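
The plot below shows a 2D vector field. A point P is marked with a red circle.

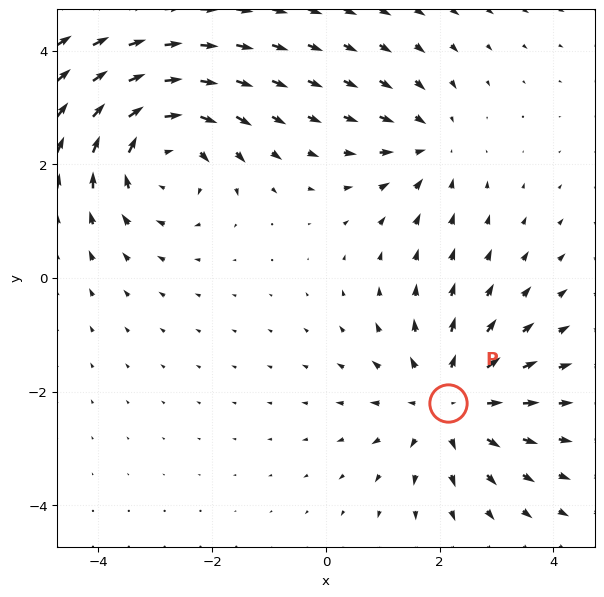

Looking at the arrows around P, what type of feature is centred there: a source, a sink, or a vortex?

source

At P (2.1, -2.2) the arrows spread outward. Divergence about +4, curl ≈0 — positive divergence with near-zero curl is a source.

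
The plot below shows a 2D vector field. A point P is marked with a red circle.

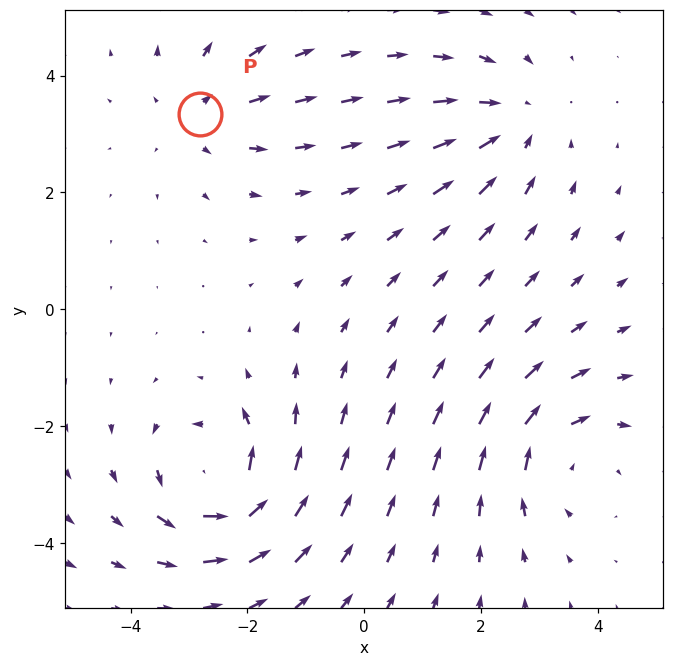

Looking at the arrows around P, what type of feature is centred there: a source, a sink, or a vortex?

At P (-2.8, 3.3) the arrows spread outward. Divergence about +3, curl ≈0 — positive divergence with near-zero curl is a source.

source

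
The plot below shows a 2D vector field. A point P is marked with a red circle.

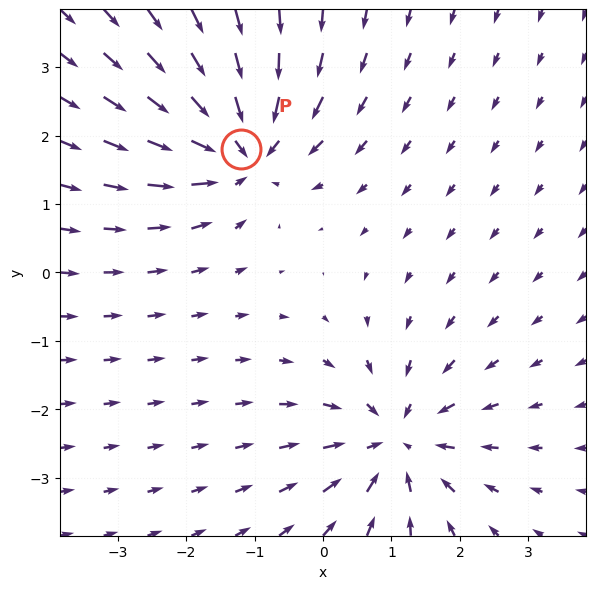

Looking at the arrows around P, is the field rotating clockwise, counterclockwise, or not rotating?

not rotating

Near P at (-1.2, 1.8) the arrows show no circulation. The curl there is ≈0.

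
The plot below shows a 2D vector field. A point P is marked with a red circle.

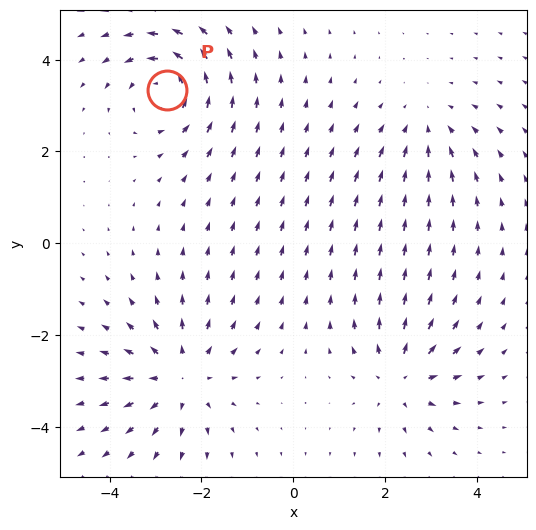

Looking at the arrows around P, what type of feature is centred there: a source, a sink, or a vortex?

At P (-2.7, 3.3) the arrows circulate counterclockwise. Divergence ≈0, curl about +5 — near-zero divergence with nonzero curl is a vortex.

vortex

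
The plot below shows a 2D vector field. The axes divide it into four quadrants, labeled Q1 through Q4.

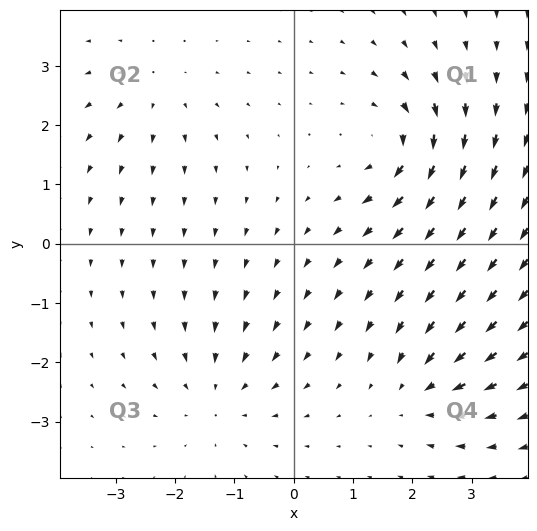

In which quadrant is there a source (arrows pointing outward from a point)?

The source sits at approximately (-2.3, 2.6), which lies in quadrant Q2. The divergence there is about +3, positive as expected for a source.

Q2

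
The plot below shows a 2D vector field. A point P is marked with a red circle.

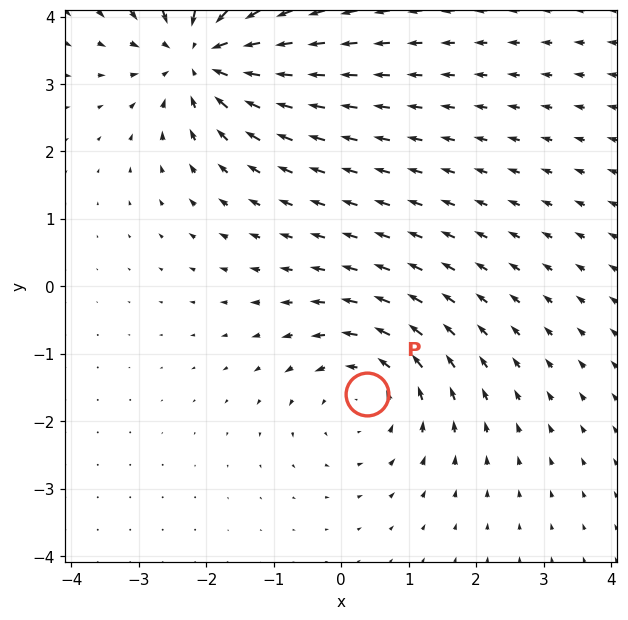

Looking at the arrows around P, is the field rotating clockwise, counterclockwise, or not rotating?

counterclockwise

Near P at (0.4, -1.6) the arrows circulate counterclockwise. The curl (z-component) there is about +3; positive curl means counterclockwise rotation.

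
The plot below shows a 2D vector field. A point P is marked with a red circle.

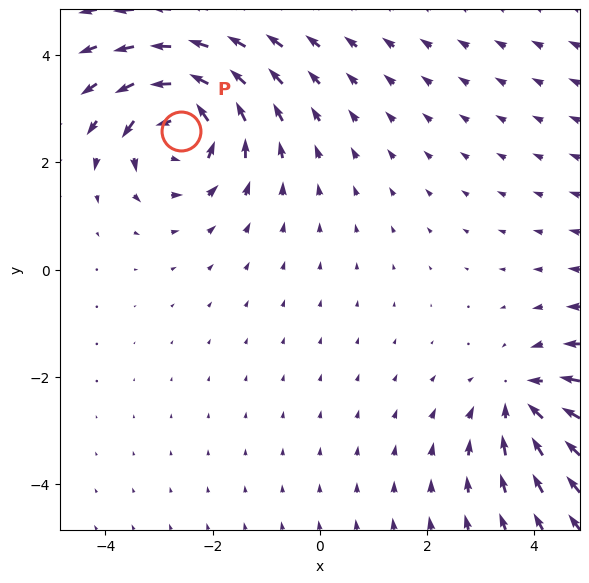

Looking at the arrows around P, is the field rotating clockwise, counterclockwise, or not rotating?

Near P at (-2.6, 2.6) the arrows circulate counterclockwise. The curl (z-component) there is about +5; positive curl means counterclockwise rotation.

counterclockwise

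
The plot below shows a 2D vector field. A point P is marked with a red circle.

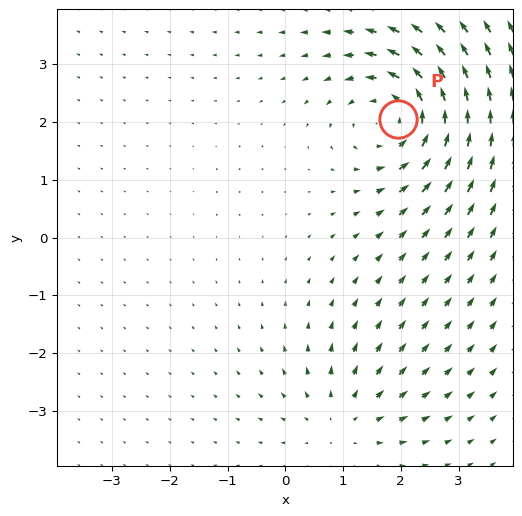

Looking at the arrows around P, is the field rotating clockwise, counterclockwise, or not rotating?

Near P at (2.0, 2.1) the arrows circulate counterclockwise. The curl (z-component) there is about +5; positive curl means counterclockwise rotation.

counterclockwise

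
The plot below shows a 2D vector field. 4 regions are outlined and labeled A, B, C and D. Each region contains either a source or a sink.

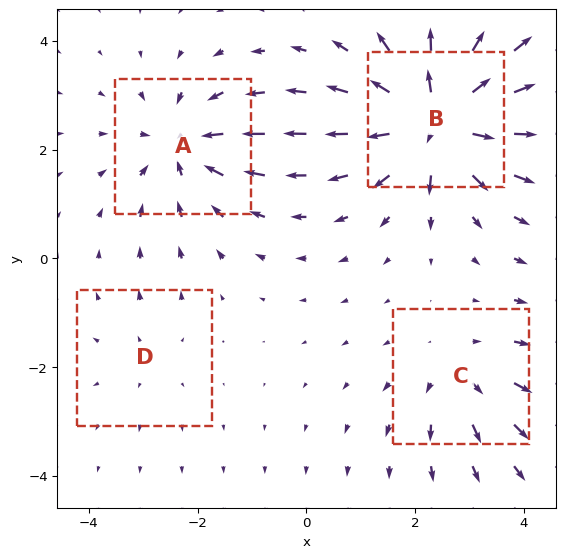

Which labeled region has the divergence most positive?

Divergence at each region's feature centre — A: about -5, B: about +8, C: about +3, D: about +2. Region B is most positive.

B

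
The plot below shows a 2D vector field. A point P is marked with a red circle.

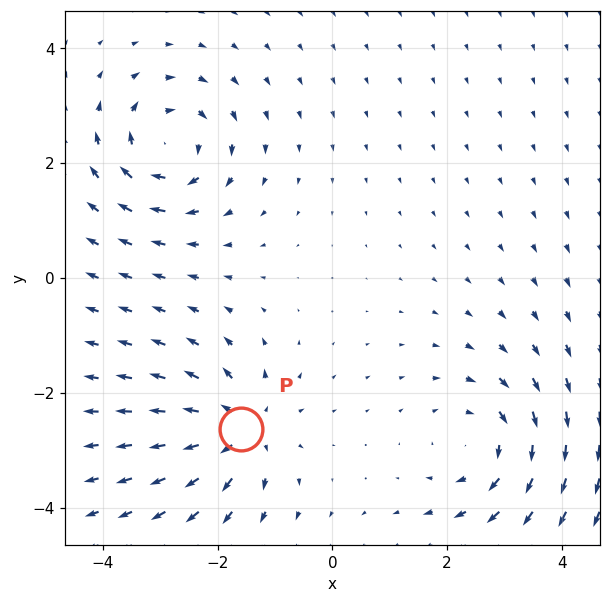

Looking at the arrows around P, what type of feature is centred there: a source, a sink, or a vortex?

source

At P (-1.6, -2.6) the arrows spread outward. Divergence about +4, curl ≈0 — positive divergence with near-zero curl is a source.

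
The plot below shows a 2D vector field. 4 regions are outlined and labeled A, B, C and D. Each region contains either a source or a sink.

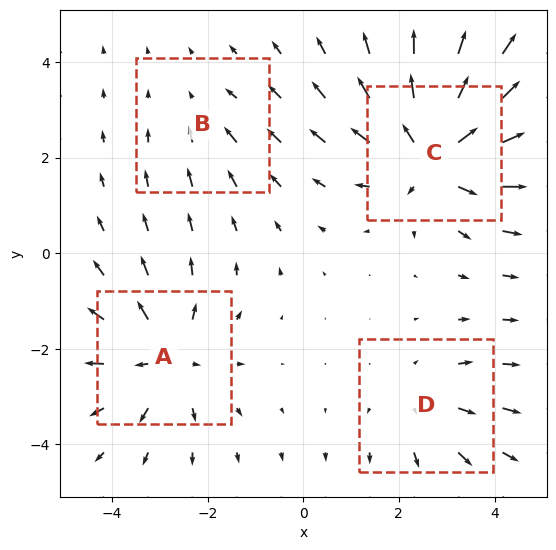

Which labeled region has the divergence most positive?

Divergence at each region's feature centre — A: about +4, B: about -2, C: about +6, D: about +3. Region C is most positive.

C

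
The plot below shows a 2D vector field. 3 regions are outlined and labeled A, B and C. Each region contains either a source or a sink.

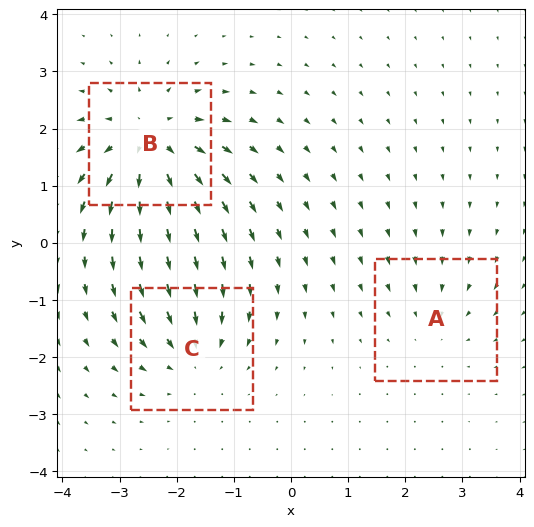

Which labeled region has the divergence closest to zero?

Divergence at each region's feature centre — A: about -2, B: about +5, C: about -3. Region A is closest to zero.

A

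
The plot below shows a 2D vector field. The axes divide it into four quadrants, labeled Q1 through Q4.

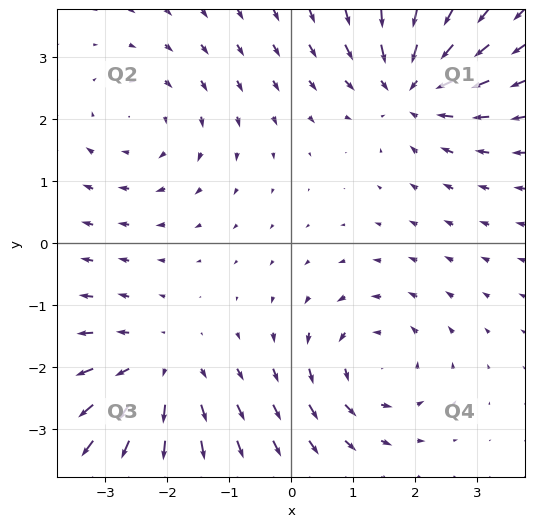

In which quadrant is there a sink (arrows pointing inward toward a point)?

Q1

The sink sits at approximately (1.9, 2.5), which lies in quadrant Q1. The divergence there is about -5, negative as expected for a sink.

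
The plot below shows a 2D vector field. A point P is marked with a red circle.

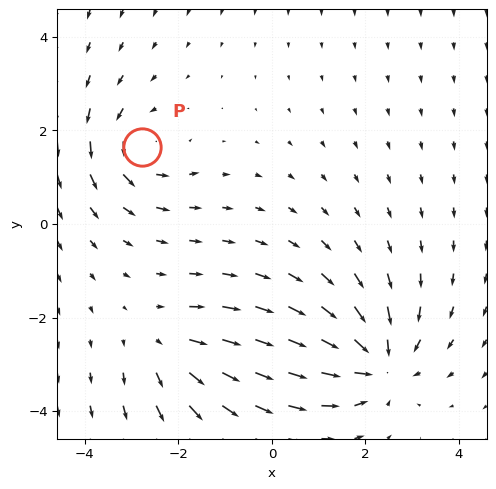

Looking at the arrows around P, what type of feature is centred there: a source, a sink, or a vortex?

At P (-2.8, 1.7) the arrows circulate counterclockwise. Divergence ≈0, curl about +3 — near-zero divergence with nonzero curl is a vortex.

vortex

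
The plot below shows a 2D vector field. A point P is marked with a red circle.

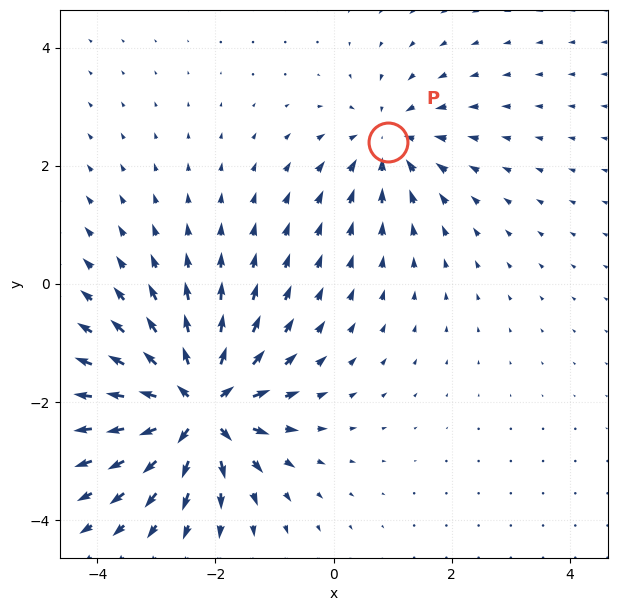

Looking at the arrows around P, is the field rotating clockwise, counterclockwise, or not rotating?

Near P at (0.9, 2.4) the arrows show no circulation. The curl there is ≈0.

not rotating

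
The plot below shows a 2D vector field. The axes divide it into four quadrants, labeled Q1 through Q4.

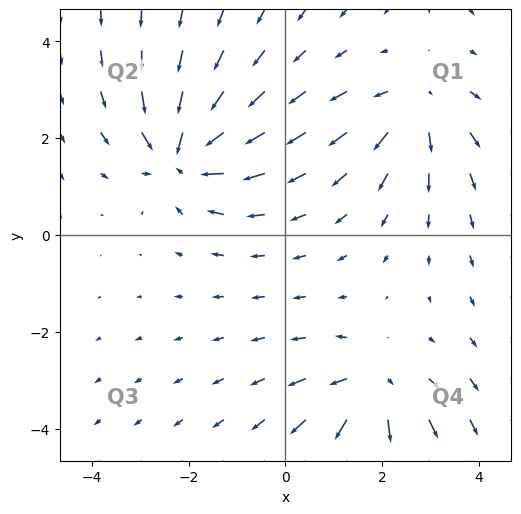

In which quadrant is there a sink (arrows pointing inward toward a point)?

The sink sits at approximately (-2.1, 1.7), which lies in quadrant Q2. The divergence there is about -5, negative as expected for a sink.

Q2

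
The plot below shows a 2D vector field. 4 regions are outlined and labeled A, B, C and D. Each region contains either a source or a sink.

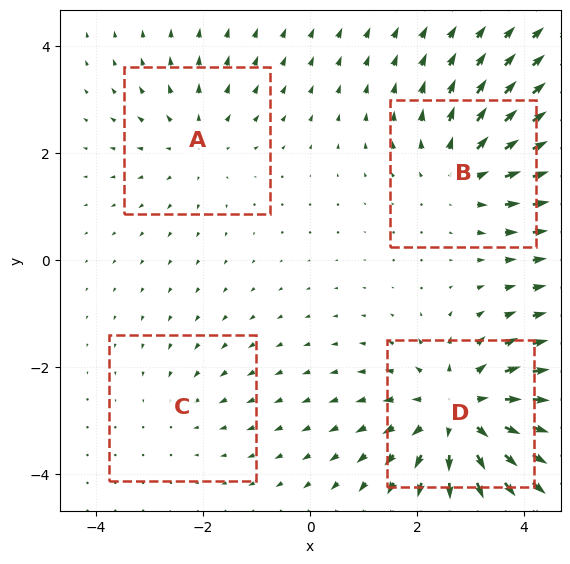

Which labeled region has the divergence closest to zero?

C

Divergence at each region's feature centre — A: about +3, B: about +4, C: about -2, D: about +6. Region C is closest to zero.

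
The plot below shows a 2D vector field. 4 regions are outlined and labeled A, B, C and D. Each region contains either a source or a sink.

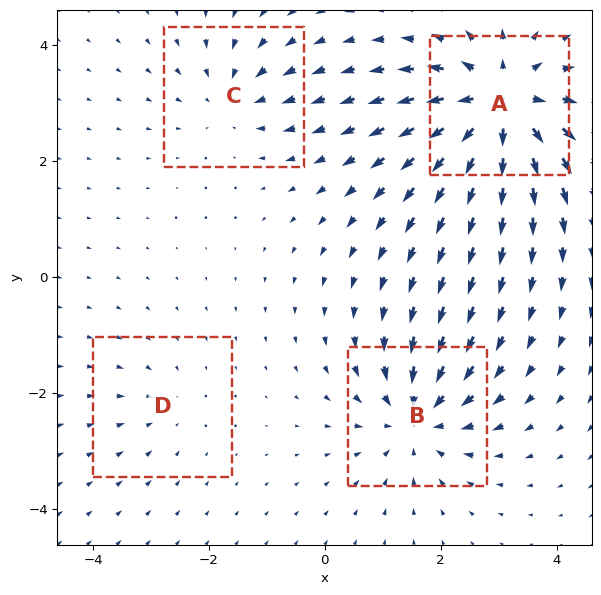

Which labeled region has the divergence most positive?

Divergence at each region's feature centre — A: about +8, B: about -5, C: about -4, D: about -2. Region A is most positive.

A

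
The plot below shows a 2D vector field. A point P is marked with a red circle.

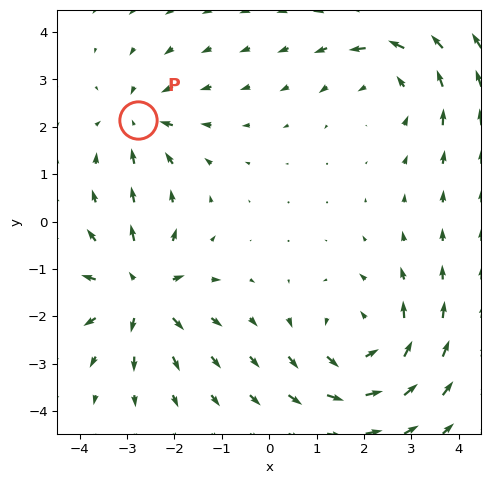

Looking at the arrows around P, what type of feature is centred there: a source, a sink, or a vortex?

sink

At P (-2.8, 2.1) the arrows converge inward. Divergence about -4, curl ≈0 — negative divergence with near-zero curl is a sink.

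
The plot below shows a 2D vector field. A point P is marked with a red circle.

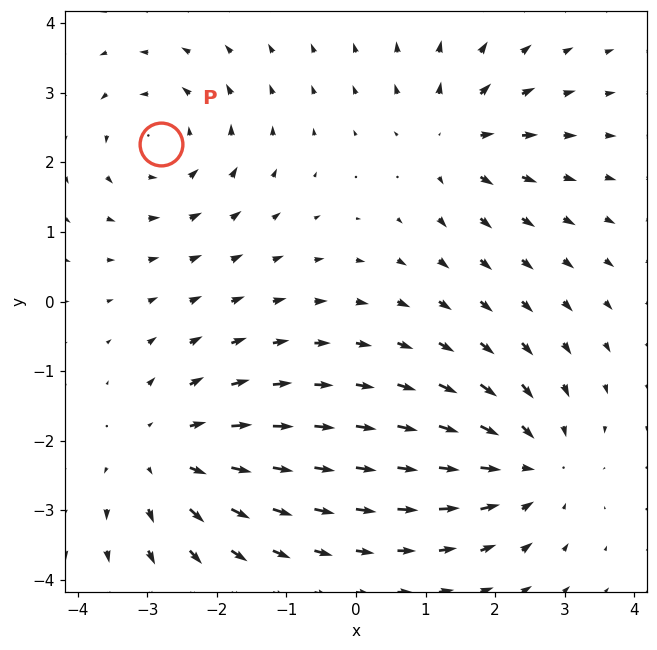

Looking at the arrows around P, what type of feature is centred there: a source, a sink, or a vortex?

vortex

At P (-2.8, 2.3) the arrows circulate counterclockwise. Divergence ≈0, curl about +4 — near-zero divergence with nonzero curl is a vortex.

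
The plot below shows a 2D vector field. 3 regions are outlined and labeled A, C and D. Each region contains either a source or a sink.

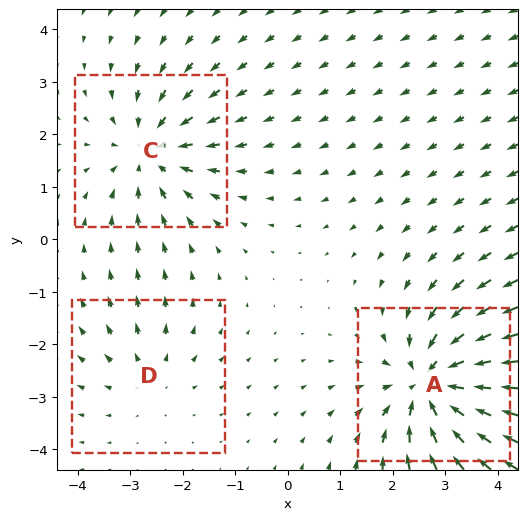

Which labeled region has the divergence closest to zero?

Divergence at each region's feature centre — A: about -5, C: about -4, D: about +2. Region D is closest to zero.

D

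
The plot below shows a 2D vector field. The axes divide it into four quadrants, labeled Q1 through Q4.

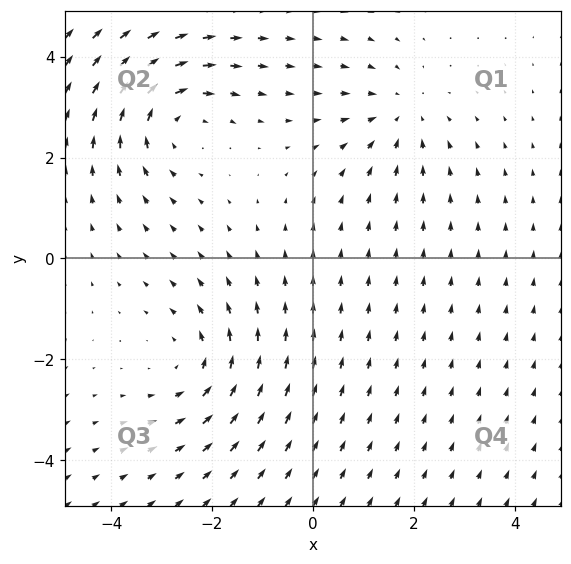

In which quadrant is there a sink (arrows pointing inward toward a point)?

Q1

The sink sits at approximately (1.7, 2.8), which lies in quadrant Q1. The divergence there is about -2, negative as expected for a sink.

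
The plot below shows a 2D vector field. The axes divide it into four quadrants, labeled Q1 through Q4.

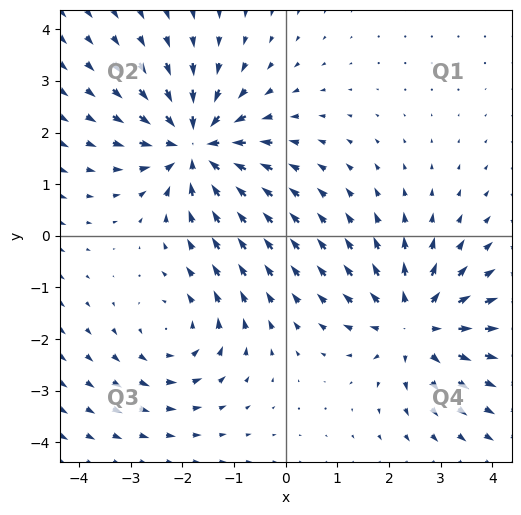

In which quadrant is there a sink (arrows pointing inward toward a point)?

The sink sits at approximately (-1.7, 1.7), which lies in quadrant Q2. The divergence there is about -6, negative as expected for a sink.

Q2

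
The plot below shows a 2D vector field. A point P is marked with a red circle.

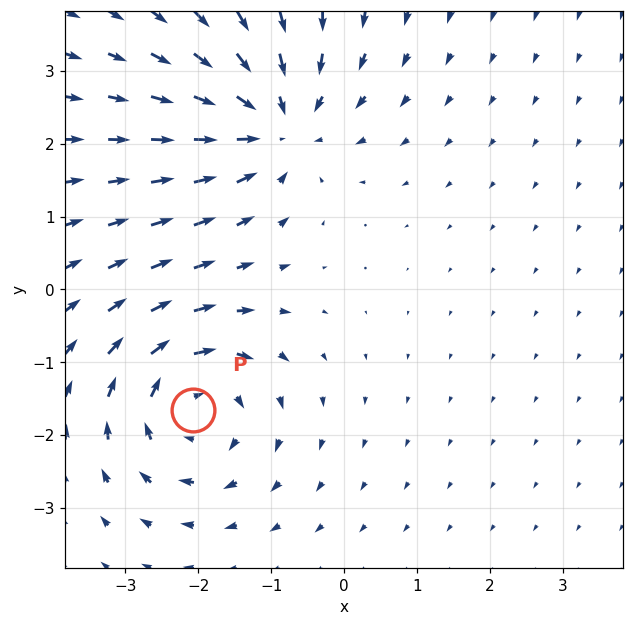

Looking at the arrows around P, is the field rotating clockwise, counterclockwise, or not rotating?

Near P at (-2.1, -1.7) the arrows circulate clockwise. The curl (z-component) there is about -4; negative curl means clockwise rotation.

clockwise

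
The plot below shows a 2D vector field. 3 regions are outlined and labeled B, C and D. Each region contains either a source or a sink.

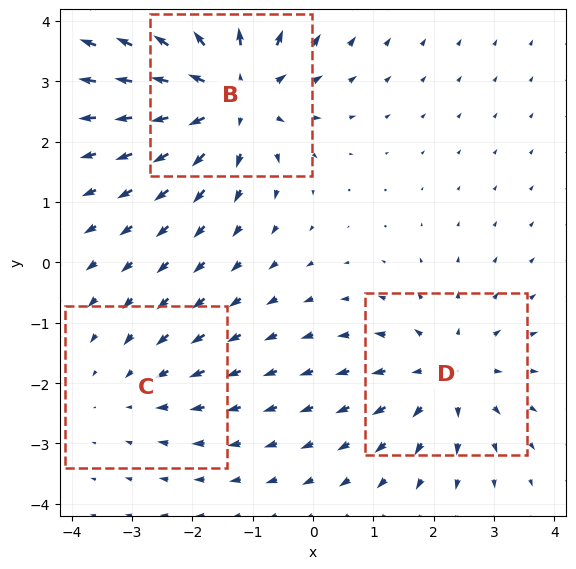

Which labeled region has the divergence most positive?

Divergence at each region's feature centre — B: about +4, C: about -2, D: about +3. Region B is most positive.

B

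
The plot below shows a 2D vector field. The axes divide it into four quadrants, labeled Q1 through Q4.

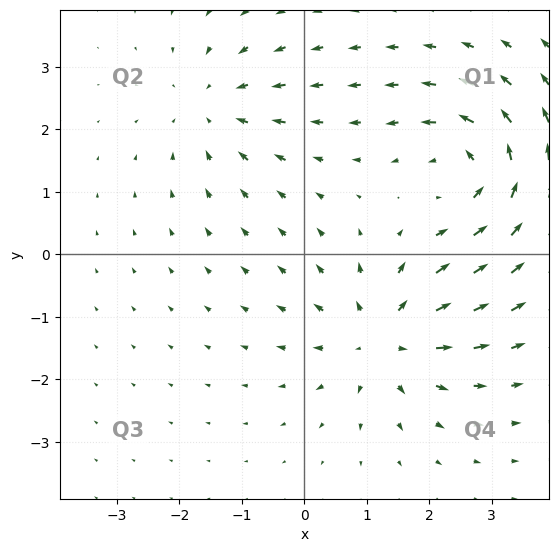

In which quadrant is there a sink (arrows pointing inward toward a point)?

Q2

The sink sits at approximately (-1.4, 2.4), which lies in quadrant Q2. The divergence there is about -3, negative as expected for a sink.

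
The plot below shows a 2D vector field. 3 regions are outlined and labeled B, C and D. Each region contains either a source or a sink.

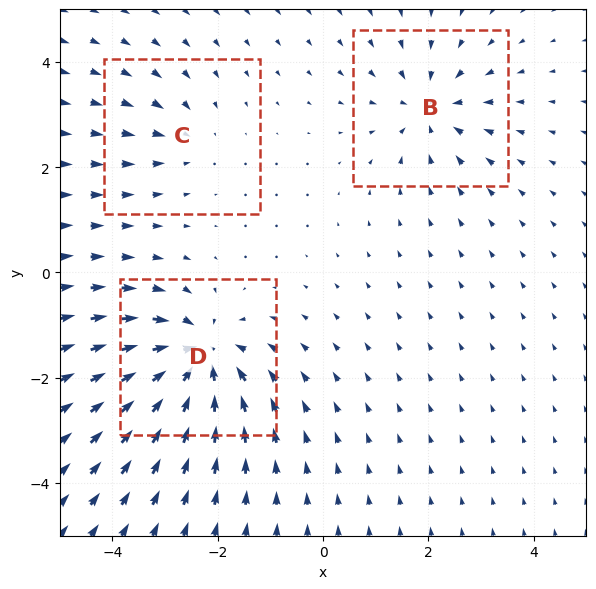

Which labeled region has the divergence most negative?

Divergence at each region's feature centre — B: about -4, C: about -2, D: about -6. Region D is most negative.

D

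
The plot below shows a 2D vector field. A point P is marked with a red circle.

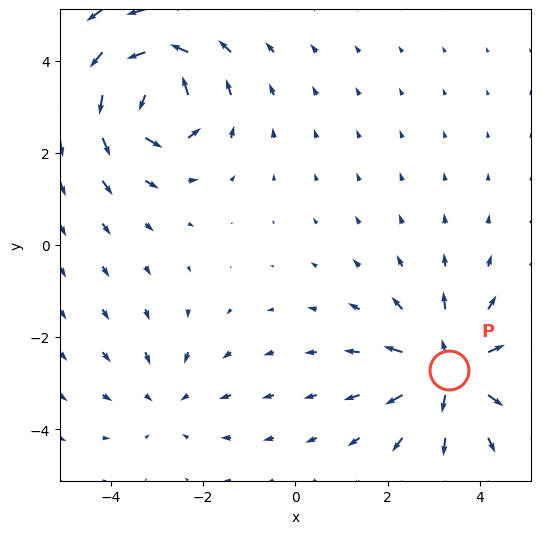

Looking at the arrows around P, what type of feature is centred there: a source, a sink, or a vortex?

At P (3.3, -2.7) the arrows spread outward. Divergence about +5, curl ≈0 — positive divergence with near-zero curl is a source.

source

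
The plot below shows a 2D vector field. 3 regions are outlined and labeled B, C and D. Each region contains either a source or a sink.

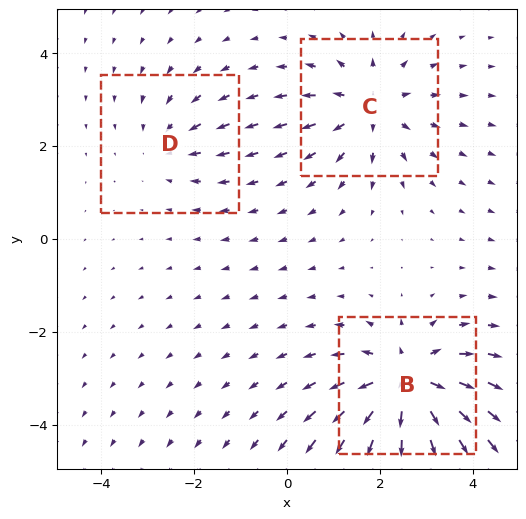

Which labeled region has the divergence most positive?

Divergence at each region's feature centre — B: about +5, C: about +3, D: about -2. Region B is most positive.

B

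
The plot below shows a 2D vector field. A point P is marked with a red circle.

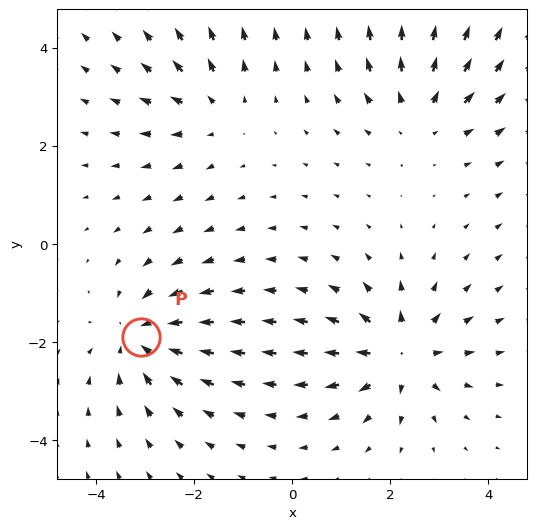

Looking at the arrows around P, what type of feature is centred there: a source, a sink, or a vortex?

At P (-3.1, -1.9) the arrows converge inward. Divergence about -5, curl ≈0 — negative divergence with near-zero curl is a sink.

sink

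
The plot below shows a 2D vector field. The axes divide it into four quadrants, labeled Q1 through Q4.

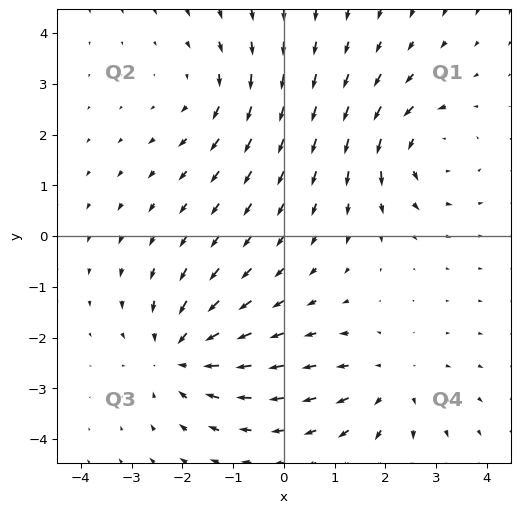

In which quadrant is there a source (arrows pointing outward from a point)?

Q4

The source sits at approximately (2.1, -2.9), which lies in quadrant Q4. The divergence there is about +3, positive as expected for a source.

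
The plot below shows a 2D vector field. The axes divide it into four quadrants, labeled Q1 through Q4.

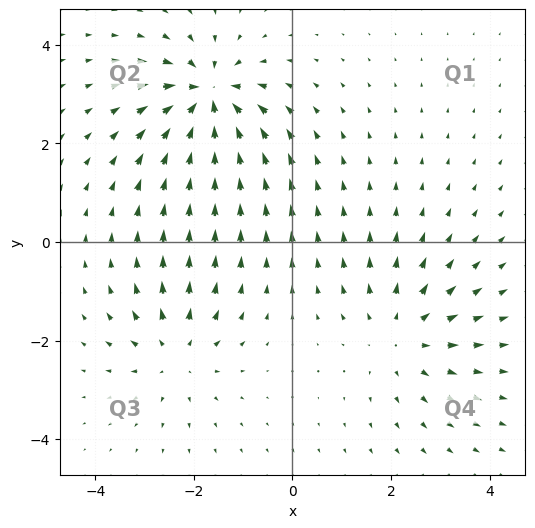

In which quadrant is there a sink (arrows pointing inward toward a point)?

Q2

The sink sits at approximately (-1.7, 3.0), which lies in quadrant Q2. The divergence there is about -6, negative as expected for a sink.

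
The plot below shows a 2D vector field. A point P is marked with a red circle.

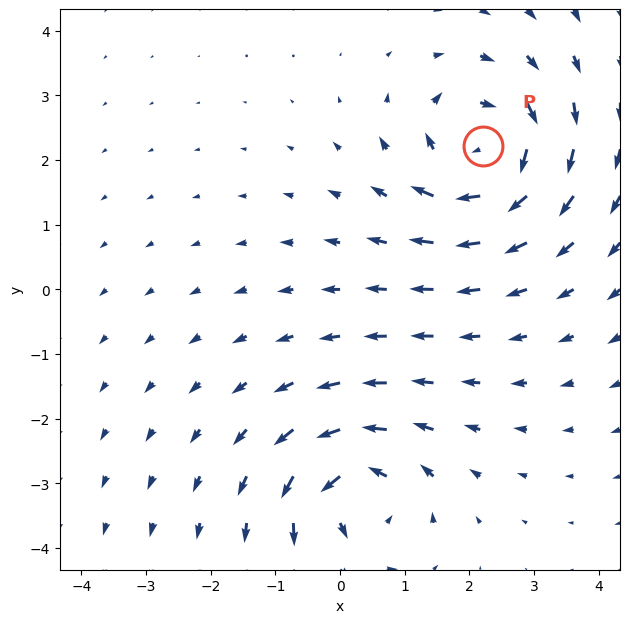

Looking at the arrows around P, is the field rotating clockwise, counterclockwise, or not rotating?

Near P at (2.2, 2.2) the arrows circulate clockwise. The curl (z-component) there is about -6; negative curl means clockwise rotation.

clockwise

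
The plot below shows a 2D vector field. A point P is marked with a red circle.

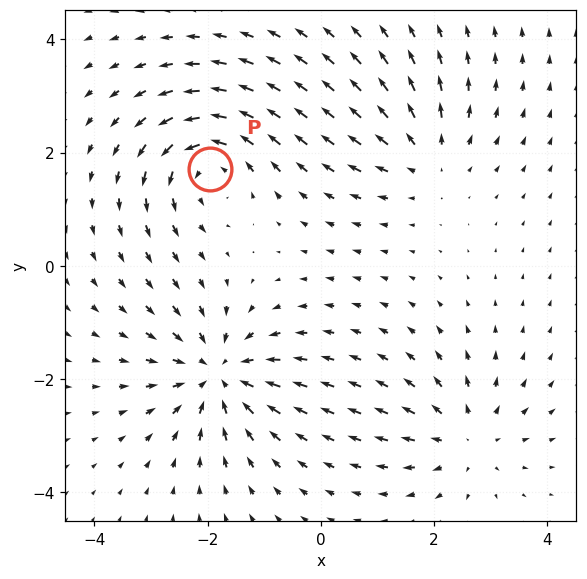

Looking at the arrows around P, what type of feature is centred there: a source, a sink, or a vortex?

At P (-2.0, 1.7) the arrows circulate counterclockwise. Divergence ≈0, curl about +5 — near-zero divergence with nonzero curl is a vortex.

vortex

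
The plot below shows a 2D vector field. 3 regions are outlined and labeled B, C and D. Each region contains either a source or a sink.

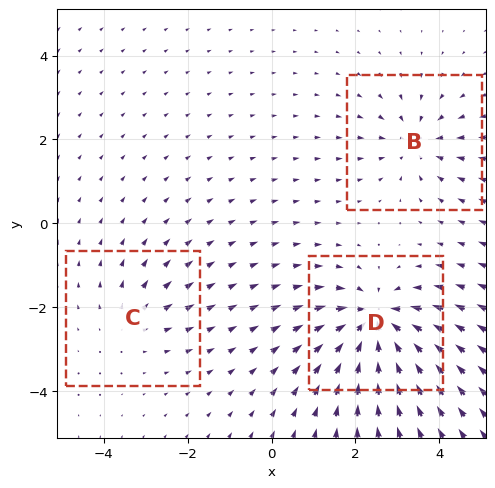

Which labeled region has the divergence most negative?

D

Divergence at each region's feature centre — B: about -3, C: about +2, D: about -6. Region D is most negative.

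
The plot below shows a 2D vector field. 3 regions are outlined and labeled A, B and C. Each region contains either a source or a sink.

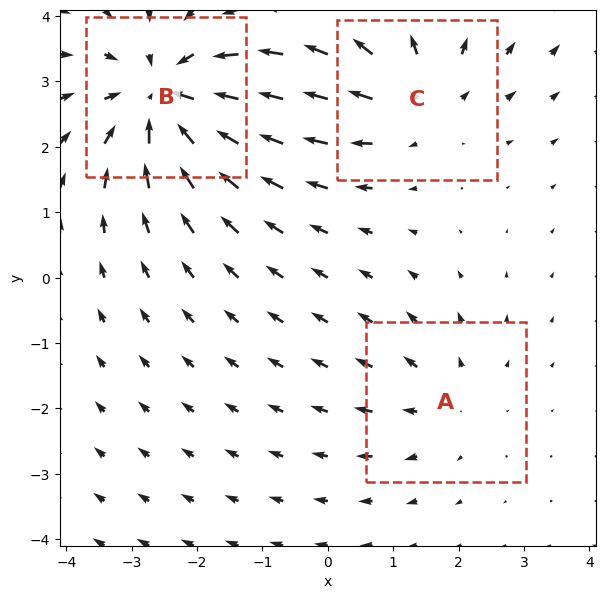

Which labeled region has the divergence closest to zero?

A

Divergence at each region's feature centre — A: about +2, B: about -5, C: about +3. Region A is closest to zero.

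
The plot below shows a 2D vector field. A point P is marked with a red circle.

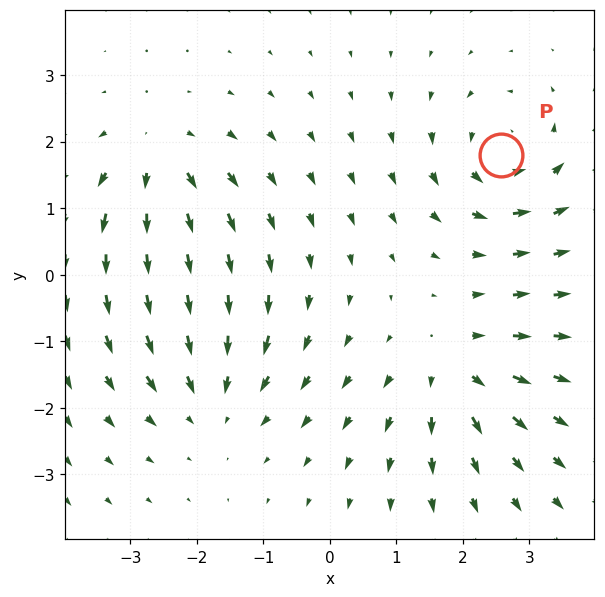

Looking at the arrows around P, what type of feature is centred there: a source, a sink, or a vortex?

At P (2.6, 1.8) the arrows circulate counterclockwise. Divergence ≈0, curl about +4 — near-zero divergence with nonzero curl is a vortex.

vortex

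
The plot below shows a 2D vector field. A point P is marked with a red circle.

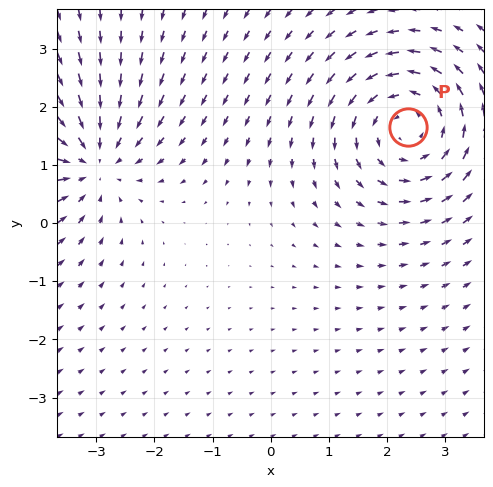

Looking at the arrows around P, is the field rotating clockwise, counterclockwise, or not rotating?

counterclockwise

Near P at (2.4, 1.6) the arrows circulate counterclockwise. The curl (z-component) there is about +4; positive curl means counterclockwise rotation.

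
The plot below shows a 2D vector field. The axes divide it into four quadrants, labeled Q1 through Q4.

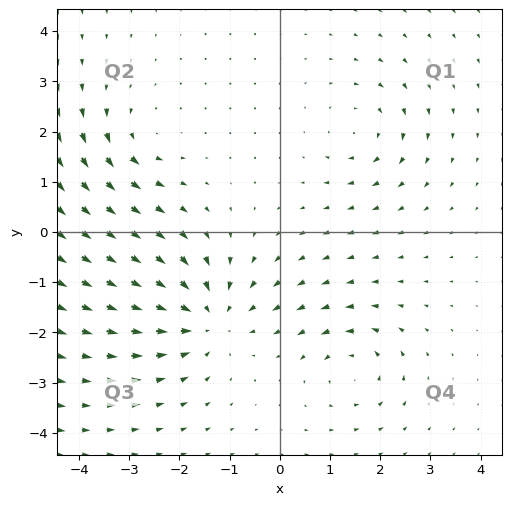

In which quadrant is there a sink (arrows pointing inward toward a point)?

Q3

The sink sits at approximately (-1.4, -1.7), which lies in quadrant Q3. The divergence there is about -5, negative as expected for a sink.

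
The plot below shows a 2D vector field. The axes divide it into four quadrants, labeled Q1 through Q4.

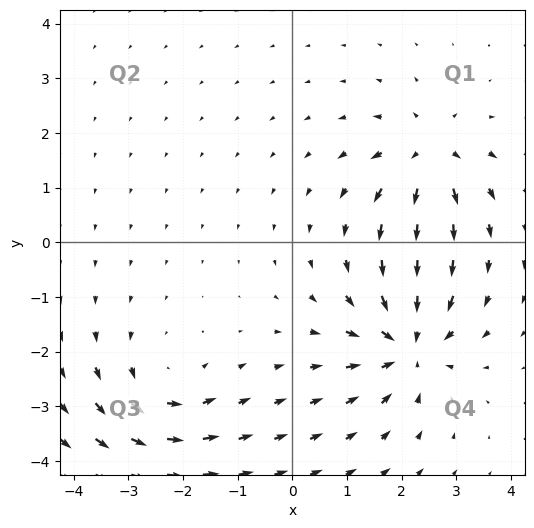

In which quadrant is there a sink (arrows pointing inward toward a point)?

Q4

The sink sits at approximately (2.1, -1.9), which lies in quadrant Q4. The divergence there is about -5, negative as expected for a sink.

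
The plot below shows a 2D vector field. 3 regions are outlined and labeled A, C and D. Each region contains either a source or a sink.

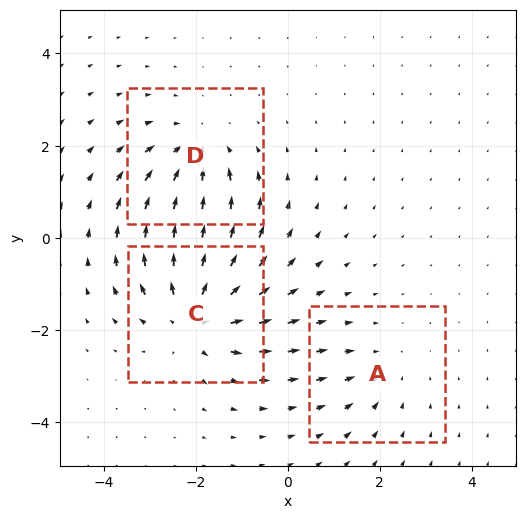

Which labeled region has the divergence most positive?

C

Divergence at each region's feature centre — A: about -2, C: about +4, D: about -3. Region C is most positive.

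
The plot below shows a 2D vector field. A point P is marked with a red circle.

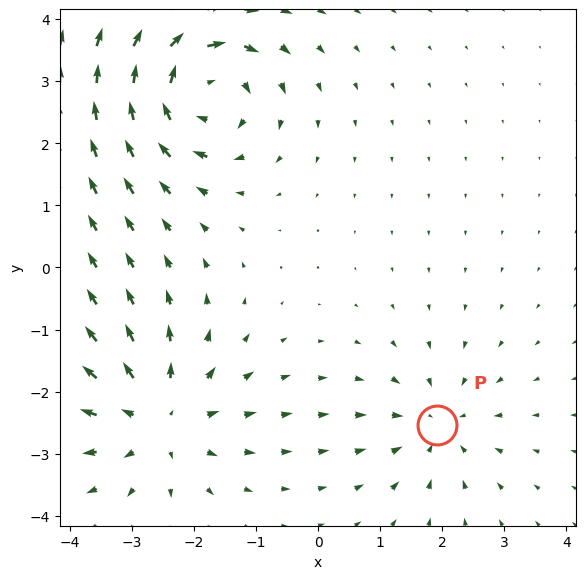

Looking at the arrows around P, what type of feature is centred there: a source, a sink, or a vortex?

sink

At P (1.9, -2.5) the arrows converge inward. Divergence about -3, curl ≈0 — negative divergence with near-zero curl is a sink.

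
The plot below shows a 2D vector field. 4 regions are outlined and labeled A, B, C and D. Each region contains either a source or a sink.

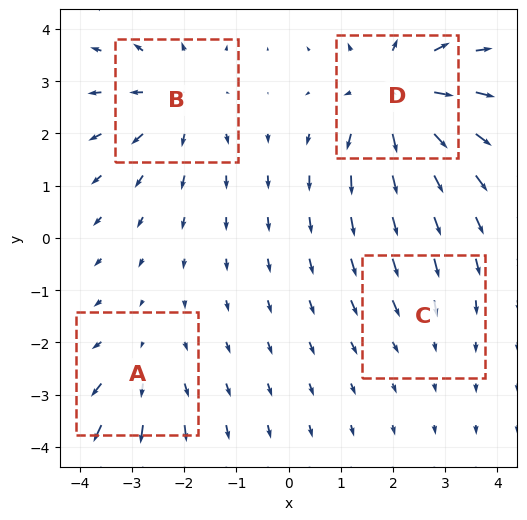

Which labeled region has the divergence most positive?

D

Divergence at each region's feature centre — A: about +3, B: about +4, C: about -2, D: about +6. Region D is most positive.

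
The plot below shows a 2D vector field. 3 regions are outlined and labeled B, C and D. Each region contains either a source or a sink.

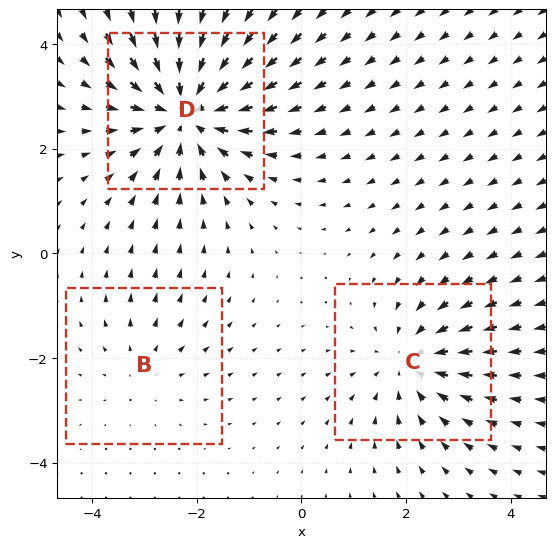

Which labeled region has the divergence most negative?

D

Divergence at each region's feature centre — B: about +2, C: about -3, D: about -5. Region D is most negative.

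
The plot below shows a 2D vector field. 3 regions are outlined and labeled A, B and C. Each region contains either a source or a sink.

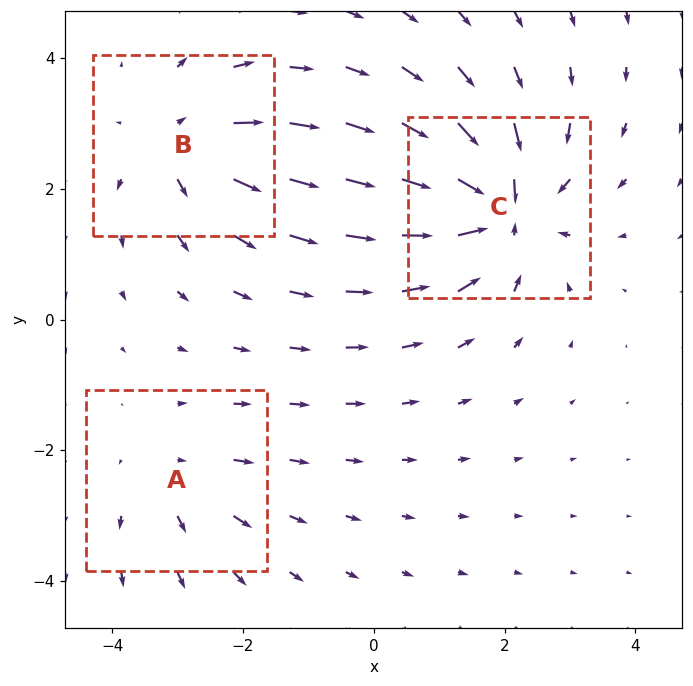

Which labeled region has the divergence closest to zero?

A

Divergence at each region's feature centre — A: about +2, B: about +3, C: about -5. Region A is closest to zero.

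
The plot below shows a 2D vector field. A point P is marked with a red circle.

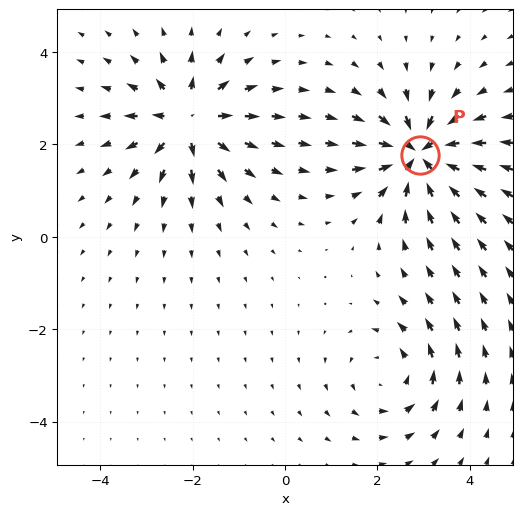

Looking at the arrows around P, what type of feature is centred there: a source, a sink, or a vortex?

At P (2.9, 1.8) the arrows converge inward. Divergence about -7, curl ≈0 — negative divergence with near-zero curl is a sink.

sink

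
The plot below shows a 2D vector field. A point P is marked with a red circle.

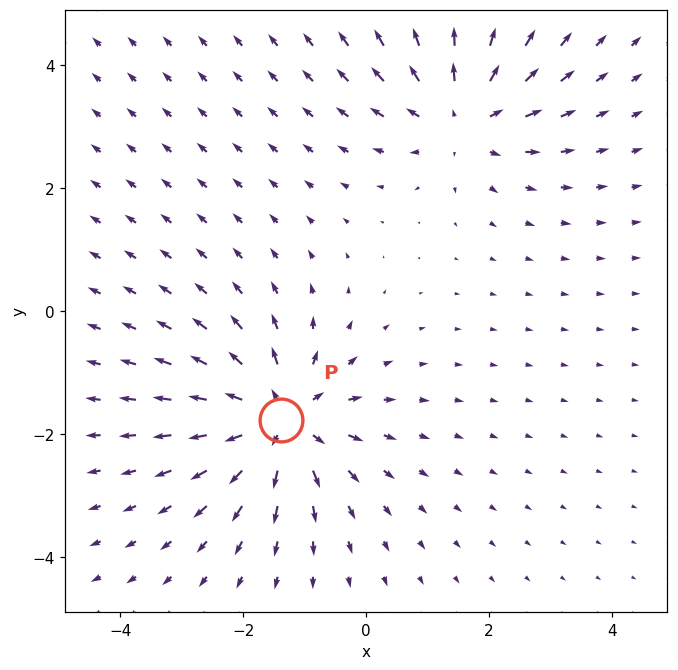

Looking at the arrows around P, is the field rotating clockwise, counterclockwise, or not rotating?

Near P at (-1.4, -1.8) the arrows show no circulation. The curl there is ≈0.

not rotating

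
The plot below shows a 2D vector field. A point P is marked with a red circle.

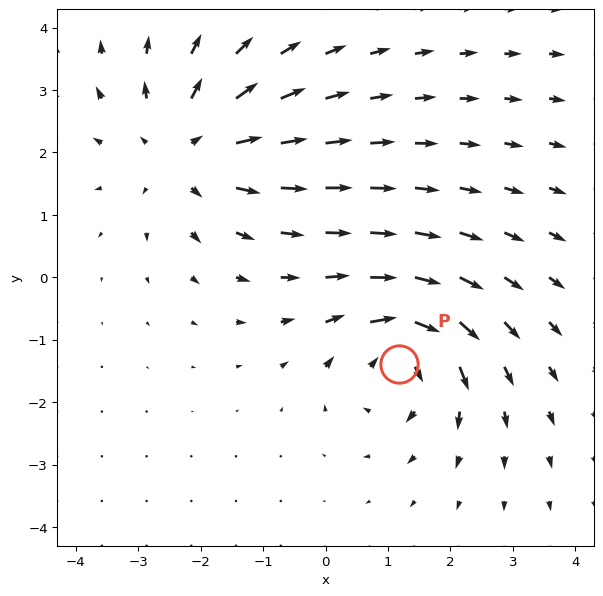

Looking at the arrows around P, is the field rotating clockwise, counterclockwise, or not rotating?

Near P at (1.2, -1.4) the arrows circulate clockwise. The curl (z-component) there is about -5; negative curl means clockwise rotation.

clockwise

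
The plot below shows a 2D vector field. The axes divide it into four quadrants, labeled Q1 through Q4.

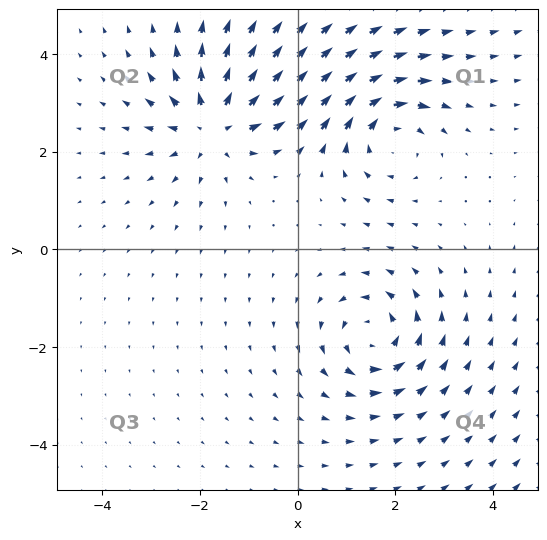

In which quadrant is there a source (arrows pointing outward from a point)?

Q2

The source sits at approximately (-1.7, 2.5), which lies in quadrant Q2. The divergence there is about +5, positive as expected for a source.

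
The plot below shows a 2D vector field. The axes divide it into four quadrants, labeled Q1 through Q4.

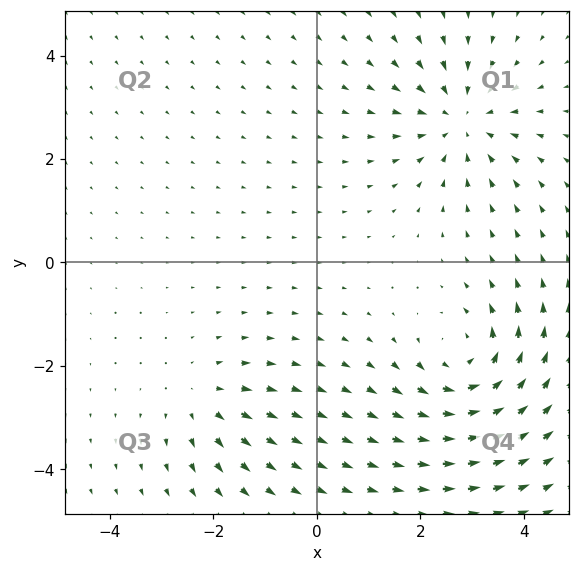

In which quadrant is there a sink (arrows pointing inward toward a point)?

Q1

The sink sits at approximately (2.8, 2.8), which lies in quadrant Q1. The divergence there is about -5, negative as expected for a sink.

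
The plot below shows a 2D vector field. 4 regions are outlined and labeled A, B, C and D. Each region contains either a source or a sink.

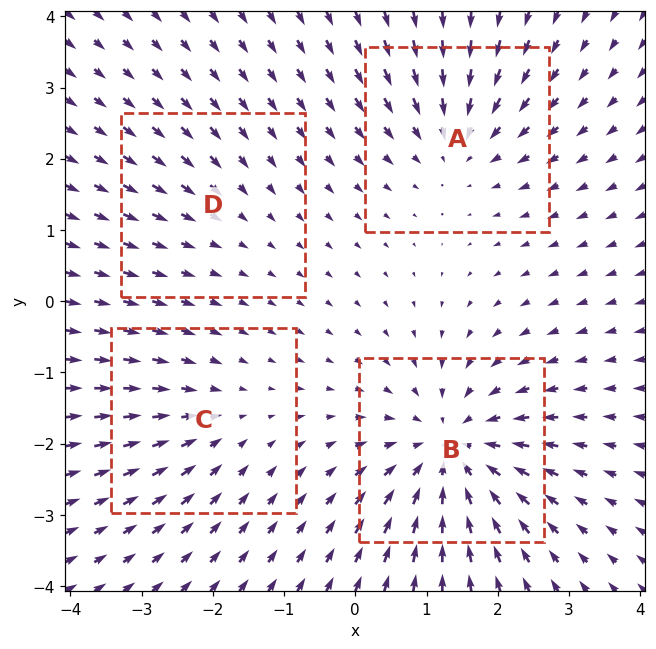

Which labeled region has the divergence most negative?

B

Divergence at each region's feature centre — A: about -4, B: about -7, C: about -3, D: about -2. Region B is most negative.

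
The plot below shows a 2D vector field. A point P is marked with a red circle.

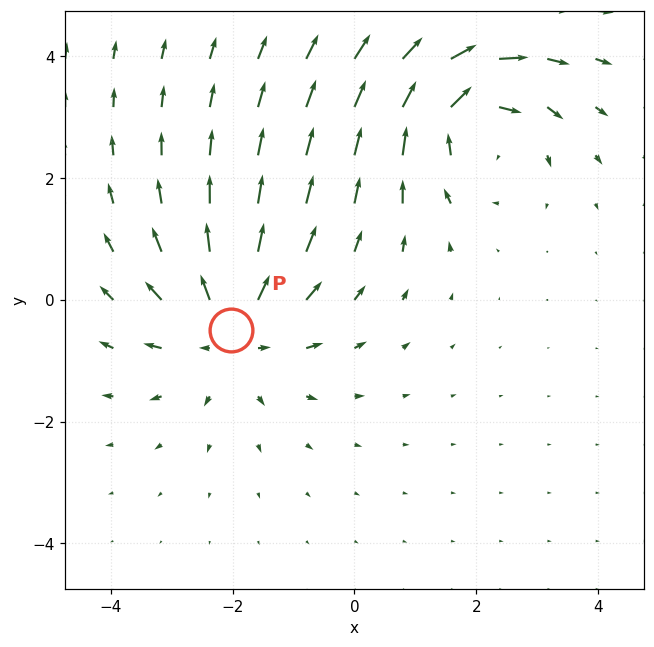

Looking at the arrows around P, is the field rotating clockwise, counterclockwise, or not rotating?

Near P at (-2.0, -0.5) the arrows show no circulation. The curl there is ≈0.

not rotating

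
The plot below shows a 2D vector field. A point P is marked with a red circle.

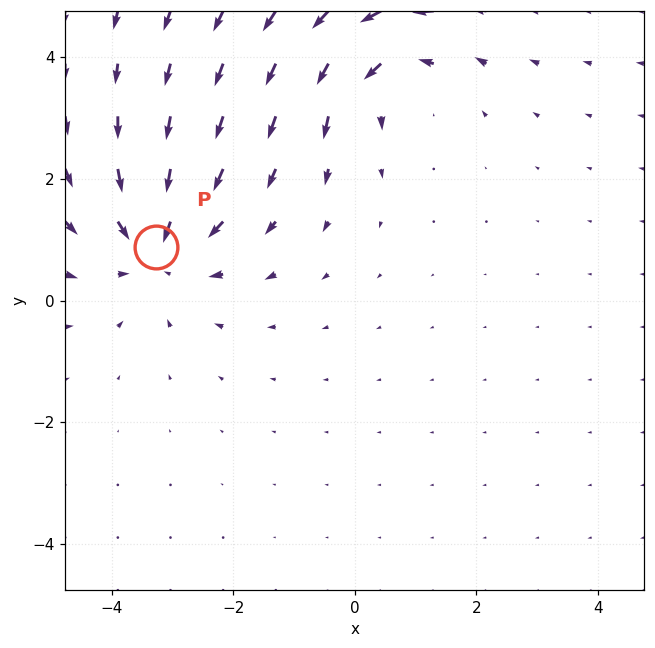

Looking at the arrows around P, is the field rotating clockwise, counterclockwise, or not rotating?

Near P at (-3.3, 0.9) the arrows show no circulation. The curl there is ≈0.

not rotating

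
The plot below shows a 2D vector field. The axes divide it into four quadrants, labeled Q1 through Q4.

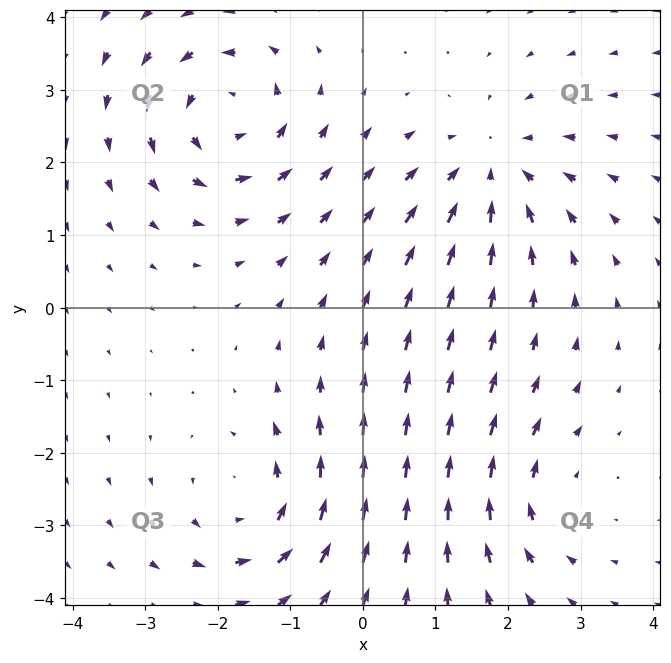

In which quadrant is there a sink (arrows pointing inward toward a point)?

Q1

The sink sits at approximately (1.8, 1.9), which lies in quadrant Q1. The divergence there is about -5, negative as expected for a sink.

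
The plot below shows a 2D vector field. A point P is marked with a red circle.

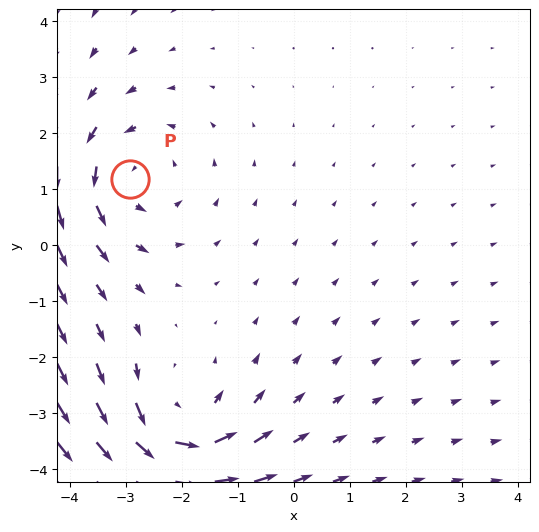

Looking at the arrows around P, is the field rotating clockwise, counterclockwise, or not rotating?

counterclockwise

Near P at (-2.9, 1.2) the arrows circulate counterclockwise. The curl (z-component) there is about +3; positive curl means counterclockwise rotation.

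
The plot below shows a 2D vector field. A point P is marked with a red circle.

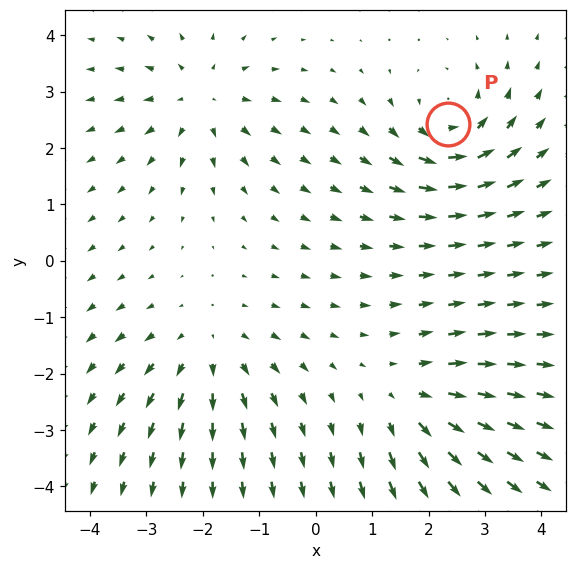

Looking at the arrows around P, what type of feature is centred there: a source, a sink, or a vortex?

At P (2.4, 2.4) the arrows circulate counterclockwise. Divergence ≈0, curl about +6 — near-zero divergence with nonzero curl is a vortex.

vortex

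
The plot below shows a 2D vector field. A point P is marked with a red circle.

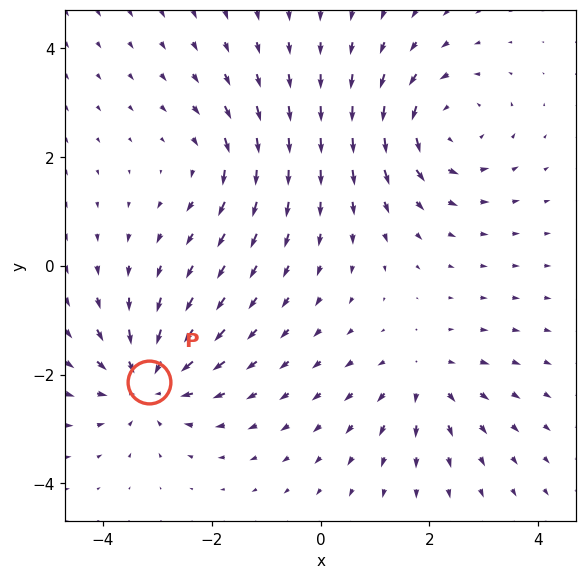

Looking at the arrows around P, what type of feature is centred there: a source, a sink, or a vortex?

At P (-3.2, -2.1) the arrows converge inward. Divergence about -6, curl ≈0 — negative divergence with near-zero curl is a sink.

sink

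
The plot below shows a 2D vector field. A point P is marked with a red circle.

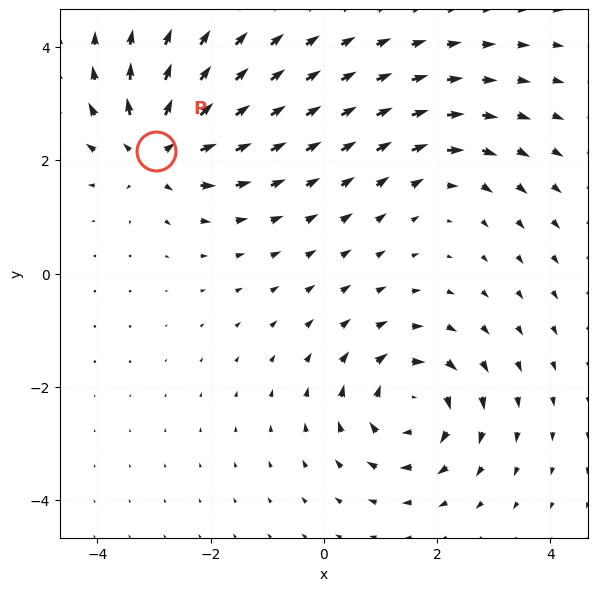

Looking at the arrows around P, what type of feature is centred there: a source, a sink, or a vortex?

source

At P (-3.0, 2.2) the arrows spread outward. Divergence about +6, curl ≈0 — positive divergence with near-zero curl is a source.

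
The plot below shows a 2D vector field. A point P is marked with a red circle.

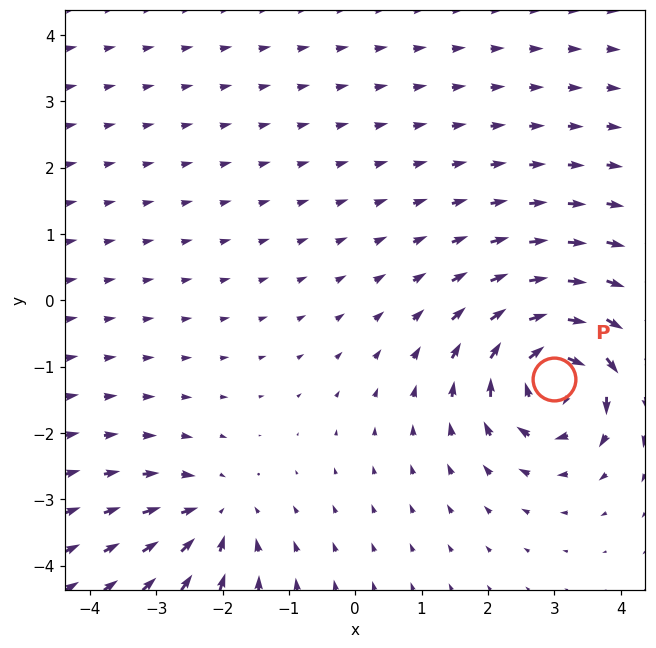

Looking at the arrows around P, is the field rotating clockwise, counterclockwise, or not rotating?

Near P at (3.0, -1.2) the arrows circulate clockwise. The curl (z-component) there is about -7; negative curl means clockwise rotation.

clockwise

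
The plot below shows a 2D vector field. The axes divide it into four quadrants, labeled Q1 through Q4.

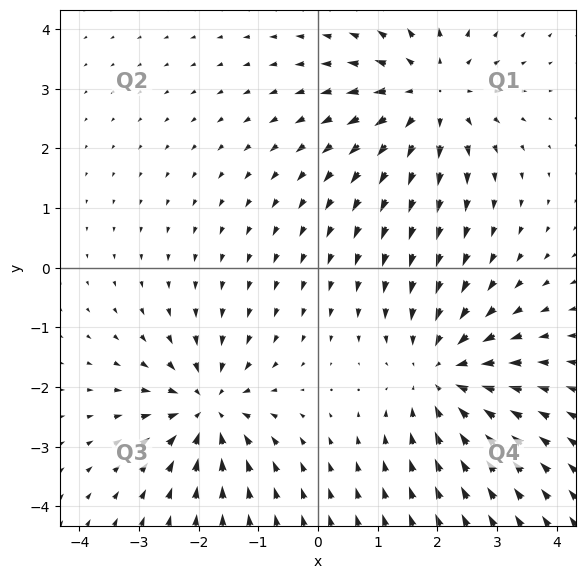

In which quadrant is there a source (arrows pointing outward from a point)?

Q1

The source sits at approximately (1.9, 2.9), which lies in quadrant Q1. The divergence there is about +4, positive as expected for a source.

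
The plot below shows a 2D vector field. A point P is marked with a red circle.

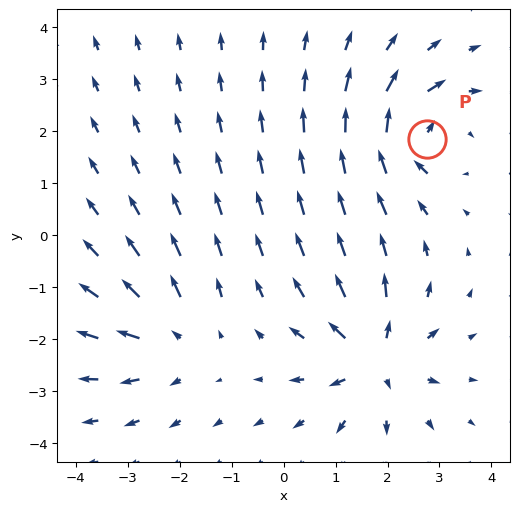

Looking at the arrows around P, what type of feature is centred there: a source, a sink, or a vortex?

At P (2.8, 1.8) the arrows circulate clockwise. Divergence ≈0, curl about -4 — near-zero divergence with nonzero curl is a vortex.

vortex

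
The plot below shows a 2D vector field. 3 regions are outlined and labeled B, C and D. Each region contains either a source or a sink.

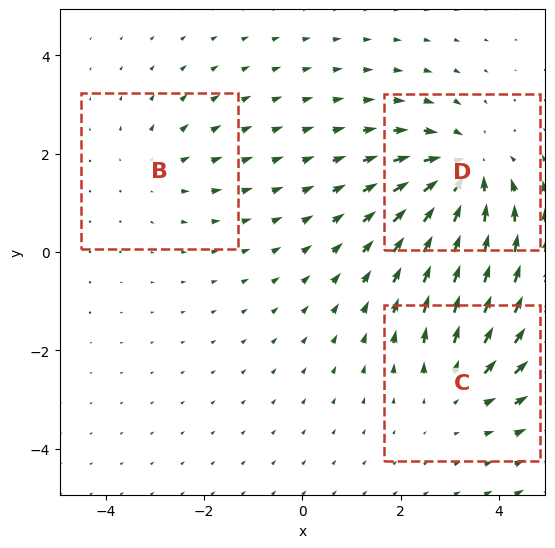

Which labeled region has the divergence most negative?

Divergence at each region's feature centre — B: about +2, C: about +3, D: about -4. Region D is most negative.

D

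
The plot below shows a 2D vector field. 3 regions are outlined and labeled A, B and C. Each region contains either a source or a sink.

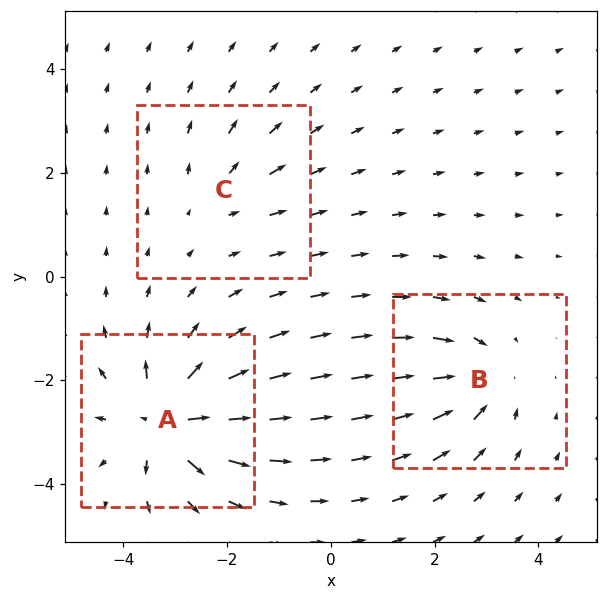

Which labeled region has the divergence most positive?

Divergence at each region's feature centre — A: about +6, B: about -4, C: about +2. Region A is most positive.

A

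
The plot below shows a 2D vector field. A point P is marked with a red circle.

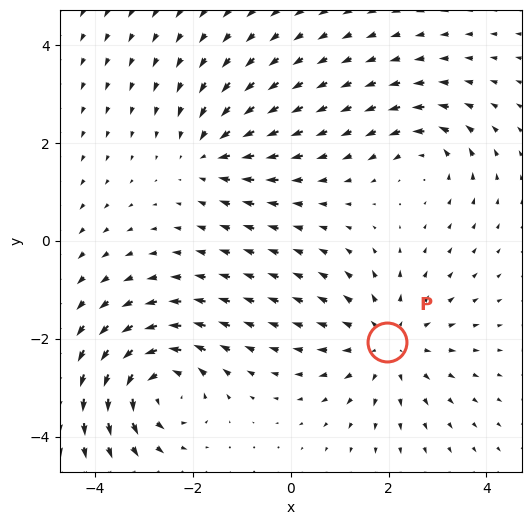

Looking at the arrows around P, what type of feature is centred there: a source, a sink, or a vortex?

At P (2.0, -2.1) the arrows spread outward. Divergence about +4, curl ≈0 — positive divergence with near-zero curl is a source.

source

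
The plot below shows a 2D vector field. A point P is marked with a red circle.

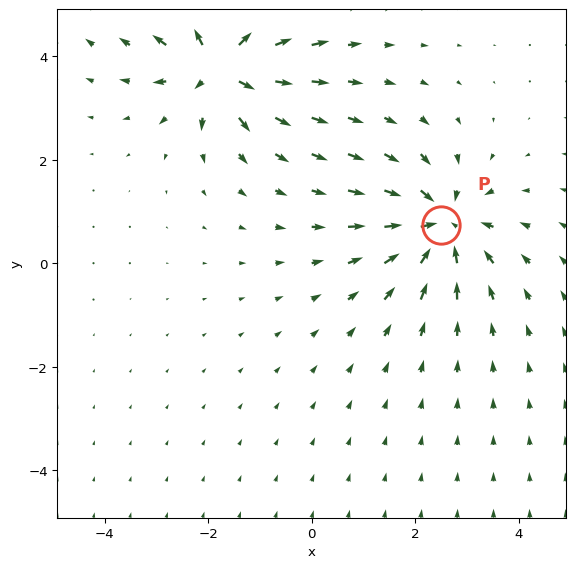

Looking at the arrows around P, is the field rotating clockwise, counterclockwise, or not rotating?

not rotating

Near P at (2.5, 0.7) the arrows show no circulation. The curl there is ≈0.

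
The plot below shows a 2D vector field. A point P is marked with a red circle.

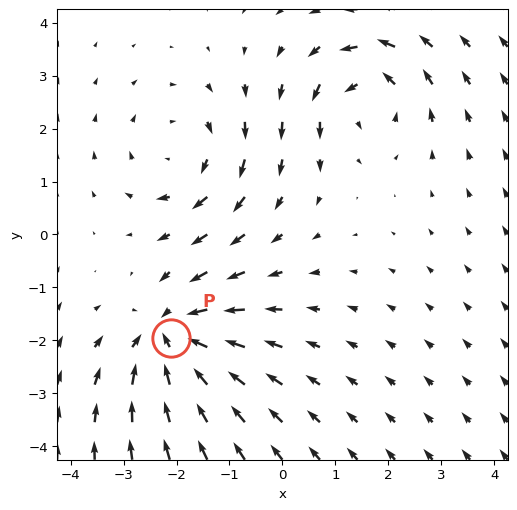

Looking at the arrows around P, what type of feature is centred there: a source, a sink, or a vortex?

At P (-2.1, -2.0) the arrows converge inward. Divergence about -4, curl ≈0 — negative divergence with near-zero curl is a sink.

sink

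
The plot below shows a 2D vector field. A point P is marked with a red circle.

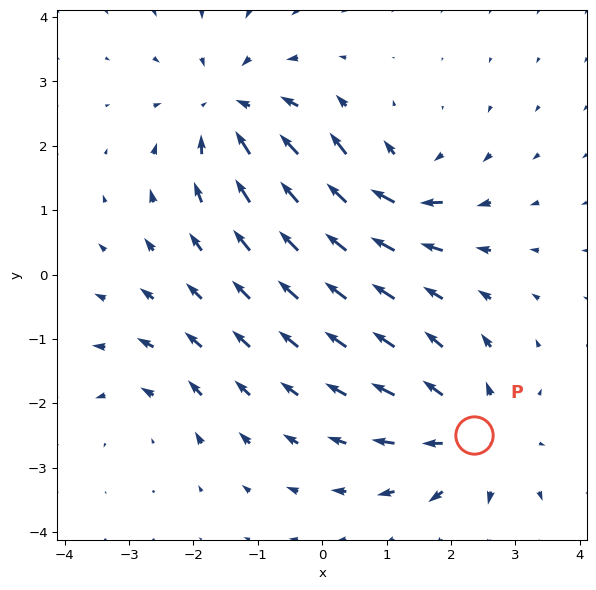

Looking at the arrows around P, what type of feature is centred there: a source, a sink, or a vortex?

source

At P (2.4, -2.5) the arrows spread outward. Divergence about +5, curl ≈0 — positive divergence with near-zero curl is a source.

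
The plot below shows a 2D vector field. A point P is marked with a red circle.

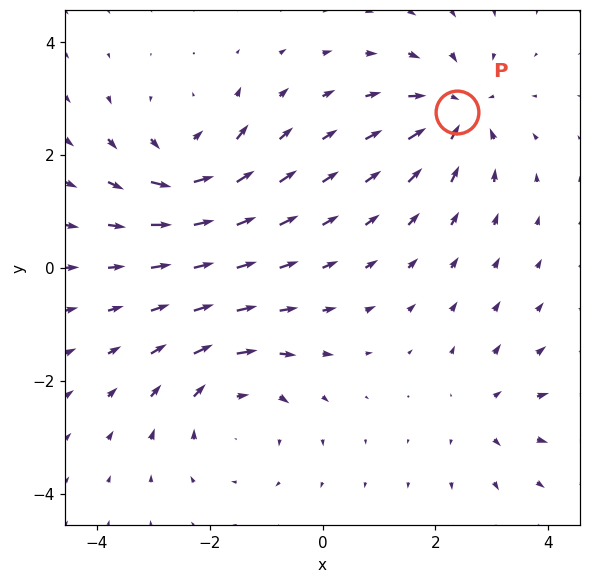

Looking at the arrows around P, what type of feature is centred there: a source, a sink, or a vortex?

sink

At P (2.4, 2.8) the arrows converge inward. Divergence about -5, curl ≈0 — negative divergence with near-zero curl is a sink.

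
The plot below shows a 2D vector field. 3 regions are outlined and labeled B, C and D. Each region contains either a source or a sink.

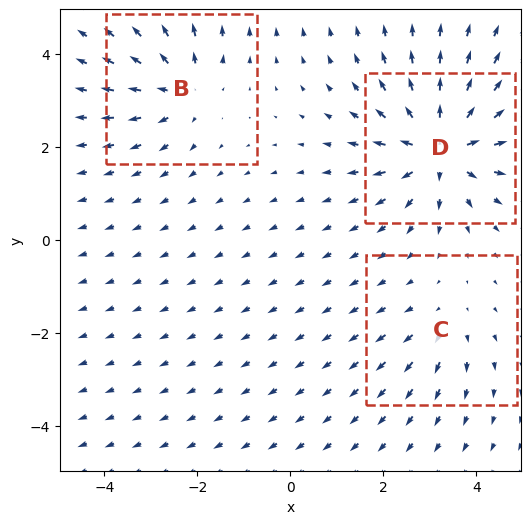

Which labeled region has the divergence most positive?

D

Divergence at each region's feature centre — B: about +4, C: about +2, D: about +6. Region D is most positive.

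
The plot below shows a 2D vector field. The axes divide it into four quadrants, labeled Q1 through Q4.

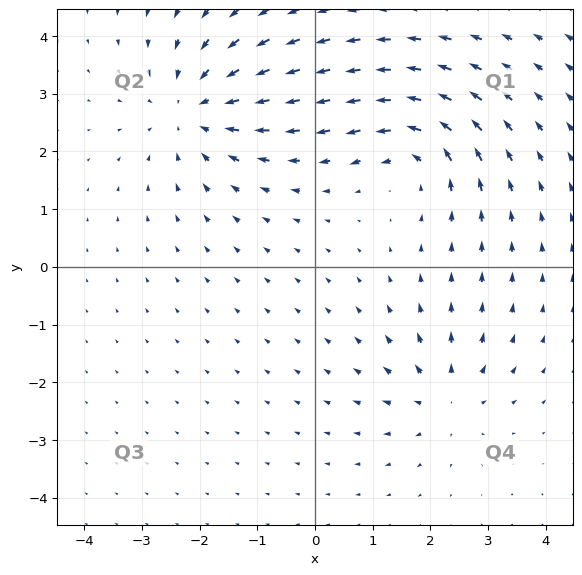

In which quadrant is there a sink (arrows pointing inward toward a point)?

Q2

The sink sits at approximately (-2.1, 2.7), which lies in quadrant Q2. The divergence there is about -4, negative as expected for a sink.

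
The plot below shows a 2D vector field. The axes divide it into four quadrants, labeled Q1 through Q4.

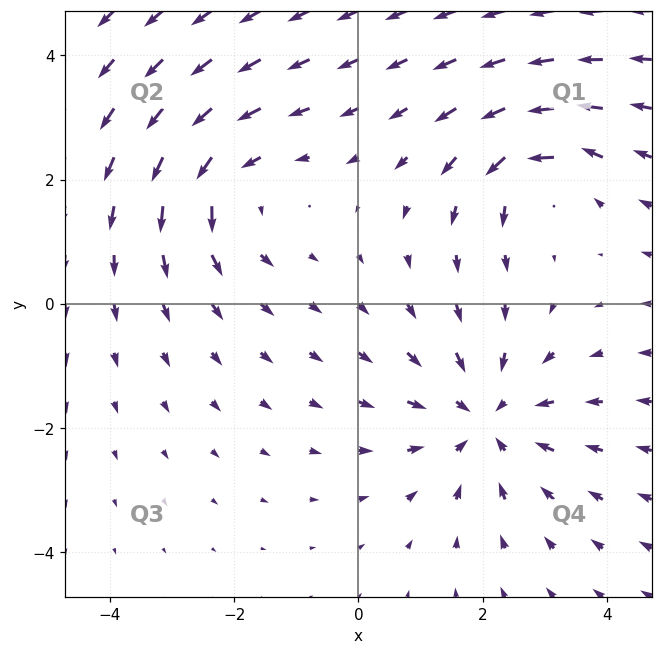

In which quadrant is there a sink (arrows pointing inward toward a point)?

Q4

The sink sits at approximately (2.1, -1.9), which lies in quadrant Q4. The divergence there is about -3, negative as expected for a sink.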